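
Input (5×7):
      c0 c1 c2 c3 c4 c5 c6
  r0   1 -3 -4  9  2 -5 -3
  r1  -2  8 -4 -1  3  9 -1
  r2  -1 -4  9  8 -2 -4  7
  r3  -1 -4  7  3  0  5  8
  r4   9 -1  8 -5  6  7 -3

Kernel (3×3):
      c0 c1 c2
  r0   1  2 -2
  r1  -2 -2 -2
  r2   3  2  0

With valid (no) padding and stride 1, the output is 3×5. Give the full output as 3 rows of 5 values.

-12 -29 57 21 -38
3 -22 -15 -8 31
-6 -1 23 -7 -18

Output[0,0]: The receptive field on the input at this output position is [1 -3 -4 / -2 8 -4 / -1 -4 9]. Elementwise product with the kernel and sum: 1·1 + -3·2 + -4·-2 + -2·-2 + 8·-2 + -4·-2 + -1·3 + -4·2.
Output[0,1]: The receptive field on the input at this output position is [-3 -4 9 / 8 -4 -1 / -4 9 8]. Elementwise product with the kernel and sum: -3·1 + -4·2 + 9·-2 + 8·-2 + -4·-2 + -1·-2 + -4·3 + 9·2.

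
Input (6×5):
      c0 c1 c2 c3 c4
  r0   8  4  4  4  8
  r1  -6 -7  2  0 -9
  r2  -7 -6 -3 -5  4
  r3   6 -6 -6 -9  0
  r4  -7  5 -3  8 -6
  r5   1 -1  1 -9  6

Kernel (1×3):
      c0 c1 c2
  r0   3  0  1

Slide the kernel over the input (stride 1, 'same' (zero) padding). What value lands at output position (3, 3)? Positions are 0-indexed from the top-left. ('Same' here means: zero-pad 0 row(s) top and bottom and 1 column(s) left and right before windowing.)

-18

The receptive field on the zero-padded input at this output position is [-6 -9 0]. Elementwise product with the kernel and sum: -6·3 + 0·1.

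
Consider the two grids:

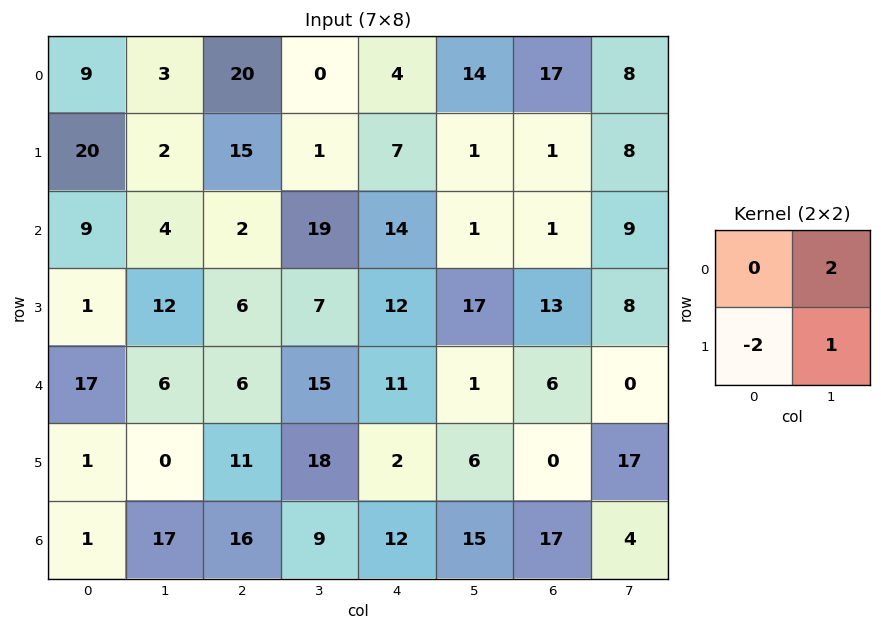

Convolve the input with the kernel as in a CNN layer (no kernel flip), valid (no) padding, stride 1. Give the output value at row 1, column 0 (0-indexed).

The receptive field on the input at this output position is [20 2 / 9 4]. Elementwise product with the kernel and sum: 2·2 + 9·-2 + 4·1.

-10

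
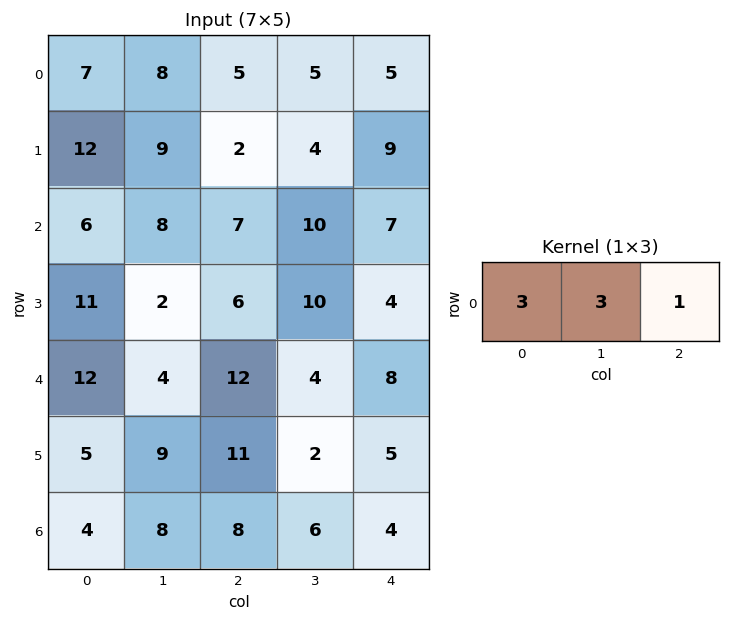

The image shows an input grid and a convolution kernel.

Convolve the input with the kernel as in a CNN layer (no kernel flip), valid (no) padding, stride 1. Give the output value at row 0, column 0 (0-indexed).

The receptive field on the input at this output position is [7 8 5]. Elementwise product with the kernel and sum: 7·3 + 8·3 + 5·1.

50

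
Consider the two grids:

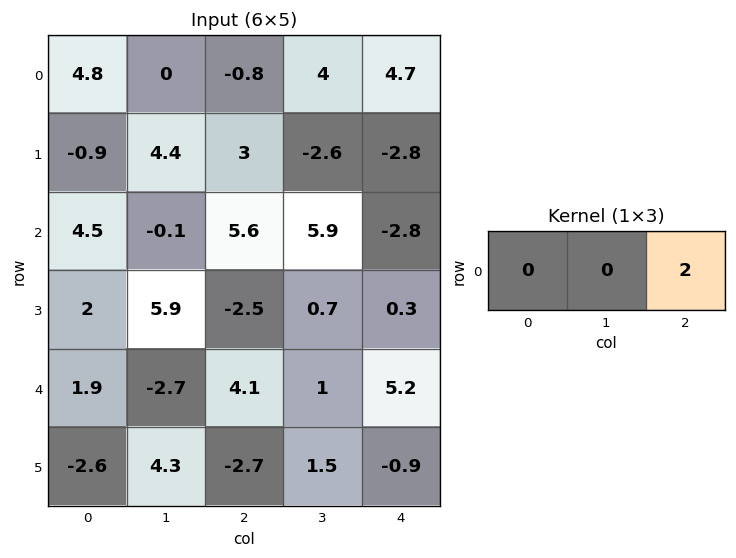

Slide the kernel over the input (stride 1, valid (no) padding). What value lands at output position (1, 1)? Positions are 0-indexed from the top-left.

-5.2

The receptive field on the input at this output position is [4.4 3 -2.6]. Elementwise product with the kernel and sum: -2.6·2.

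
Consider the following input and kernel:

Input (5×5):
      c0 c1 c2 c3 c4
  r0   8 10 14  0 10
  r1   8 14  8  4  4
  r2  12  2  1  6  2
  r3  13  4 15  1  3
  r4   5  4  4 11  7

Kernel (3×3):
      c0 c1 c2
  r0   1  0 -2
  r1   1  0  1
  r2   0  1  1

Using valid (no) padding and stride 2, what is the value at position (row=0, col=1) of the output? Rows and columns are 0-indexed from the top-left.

14

The receptive field on the input at this output position is [14 0 10 / 8 4 4 / 1 6 2]. Elementwise product with the kernel and sum: 14·1 + 10·-2 + 8·1 + 4·1 + 6·1 + 2·1.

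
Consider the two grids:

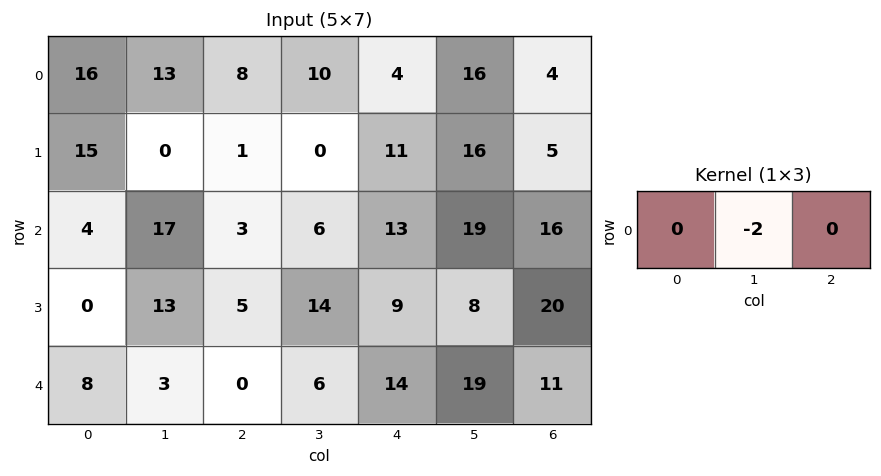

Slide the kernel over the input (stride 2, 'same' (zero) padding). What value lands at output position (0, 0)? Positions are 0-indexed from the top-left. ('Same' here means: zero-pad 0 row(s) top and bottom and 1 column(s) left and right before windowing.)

The receptive field on the zero-padded input at this output position is [0 16 13]. Elementwise product with the kernel and sum: 16·-2.

-32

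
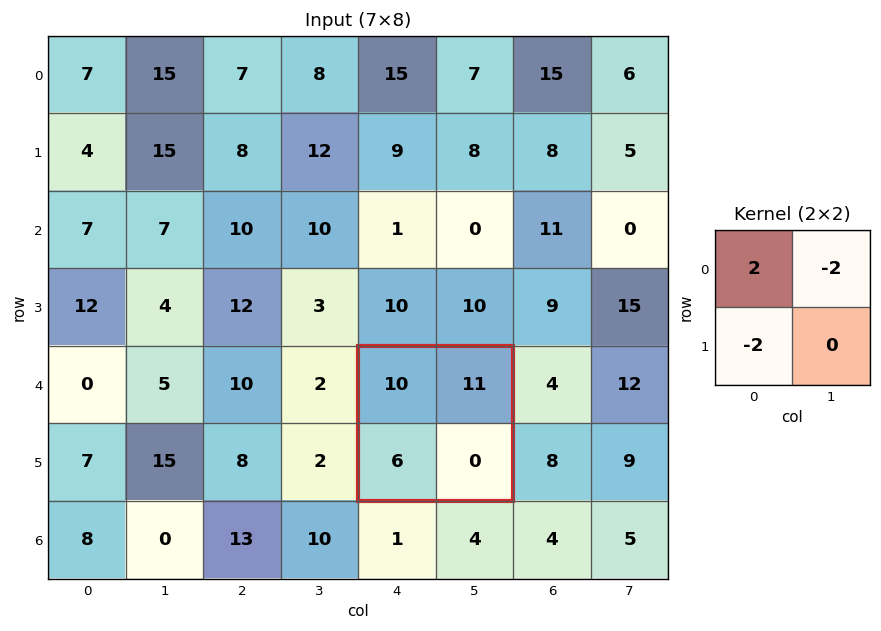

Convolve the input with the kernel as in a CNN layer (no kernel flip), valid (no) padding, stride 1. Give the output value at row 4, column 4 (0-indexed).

The receptive field on the input at this output position is [10 11 / 6 0]. Elementwise product with the kernel and sum: 10·2 + 11·-2 + 6·-2.

-14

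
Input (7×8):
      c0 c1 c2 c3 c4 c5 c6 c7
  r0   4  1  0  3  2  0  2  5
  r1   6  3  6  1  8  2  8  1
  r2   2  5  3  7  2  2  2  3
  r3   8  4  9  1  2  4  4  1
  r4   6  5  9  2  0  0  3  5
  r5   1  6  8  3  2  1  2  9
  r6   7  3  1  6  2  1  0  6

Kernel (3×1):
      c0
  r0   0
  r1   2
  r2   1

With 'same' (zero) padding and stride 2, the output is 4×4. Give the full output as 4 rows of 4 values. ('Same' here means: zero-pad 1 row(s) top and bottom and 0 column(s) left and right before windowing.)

Output[0,0]: The receptive field on the zero-padded input at this output position is [0 / 4 / 6]. Elementwise product with the kernel and sum: 4·2 + 6·1.

14 6 12 12
12 15 6 8
13 26 2 8
14 2 4 0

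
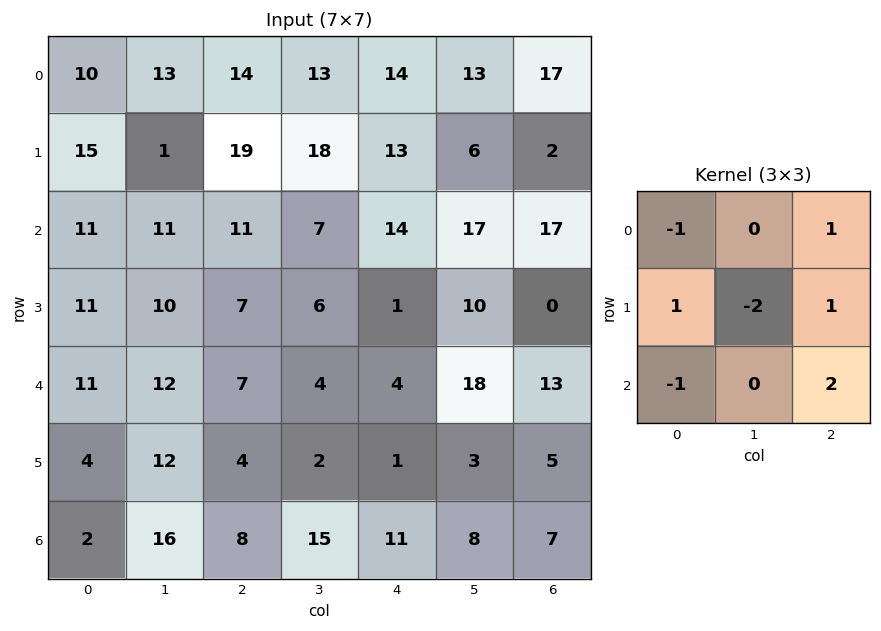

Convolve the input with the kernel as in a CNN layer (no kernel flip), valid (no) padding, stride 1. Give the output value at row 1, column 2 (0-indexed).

0

The receptive field on the input at this output position is [19 18 13 / 11 7 14 / 7 6 1]. Elementwise product with the kernel and sum: 19·-1 + 13·1 + 11·1 + 7·-2 + 14·1 + 7·-1 + 1·2.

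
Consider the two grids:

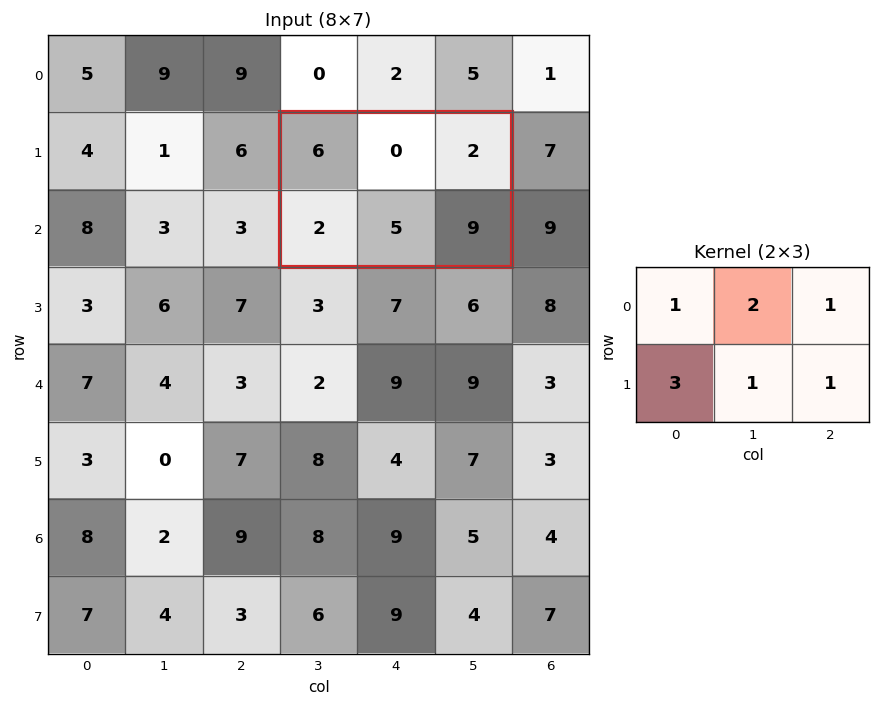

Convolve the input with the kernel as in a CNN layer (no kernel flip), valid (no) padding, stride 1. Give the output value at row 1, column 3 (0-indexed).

The receptive field on the input at this output position is [6 0 2 / 2 5 9]. Elementwise product with the kernel and sum: 6·1 + 0·2 + 2·1 + 2·3 + 5·1 + 9·1.

28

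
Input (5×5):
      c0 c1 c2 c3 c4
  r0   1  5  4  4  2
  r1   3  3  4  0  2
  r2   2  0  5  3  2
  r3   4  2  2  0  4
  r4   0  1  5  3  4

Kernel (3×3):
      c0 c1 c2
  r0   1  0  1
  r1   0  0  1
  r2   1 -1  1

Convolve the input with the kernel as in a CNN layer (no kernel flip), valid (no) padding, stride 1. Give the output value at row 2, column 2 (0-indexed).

17

The receptive field on the input at this output position is [5 3 2 / 2 0 4 / 5 3 4]. Elementwise product with the kernel and sum: 5·1 + 2·1 + 4·1 + 5·1 + 3·-1 + 4·1.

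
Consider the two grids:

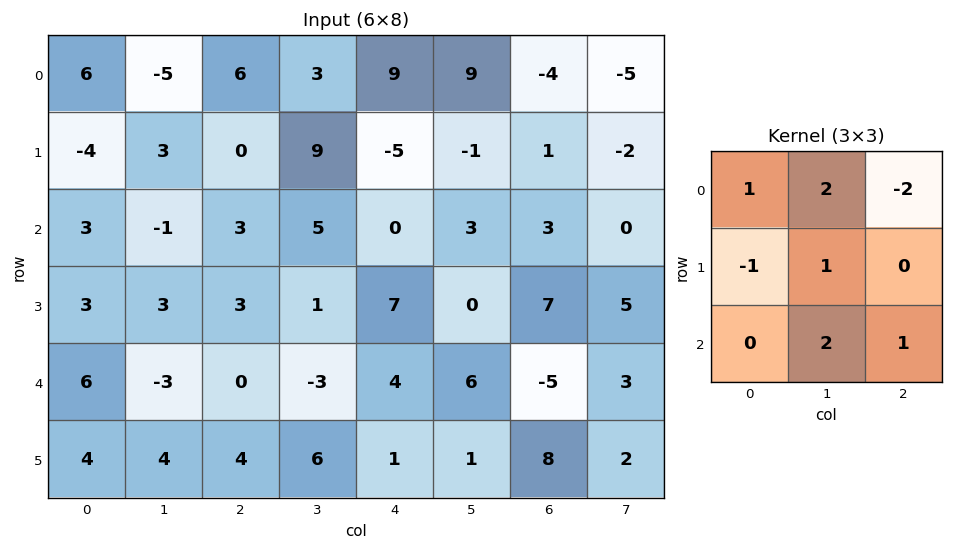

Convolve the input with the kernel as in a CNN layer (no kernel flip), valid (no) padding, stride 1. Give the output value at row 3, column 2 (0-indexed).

1

The receptive field on the input at this output position is [3 1 7 / 0 -3 4 / 4 6 1]. Elementwise product with the kernel and sum: 3·1 + 1·2 + 7·-2 + 0·-1 + -3·1 + 6·2 + 1·1.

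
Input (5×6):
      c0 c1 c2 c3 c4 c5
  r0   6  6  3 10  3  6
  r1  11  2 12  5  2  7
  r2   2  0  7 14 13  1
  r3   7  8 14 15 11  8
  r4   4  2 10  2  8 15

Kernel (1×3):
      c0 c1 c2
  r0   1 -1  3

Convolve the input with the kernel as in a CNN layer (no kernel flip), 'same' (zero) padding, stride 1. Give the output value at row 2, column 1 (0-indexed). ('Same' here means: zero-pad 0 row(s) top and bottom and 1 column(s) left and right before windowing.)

The receptive field on the zero-padded input at this output position is [2 0 7]. Elementwise product with the kernel and sum: 2·1 + 0·-1 + 7·3.

23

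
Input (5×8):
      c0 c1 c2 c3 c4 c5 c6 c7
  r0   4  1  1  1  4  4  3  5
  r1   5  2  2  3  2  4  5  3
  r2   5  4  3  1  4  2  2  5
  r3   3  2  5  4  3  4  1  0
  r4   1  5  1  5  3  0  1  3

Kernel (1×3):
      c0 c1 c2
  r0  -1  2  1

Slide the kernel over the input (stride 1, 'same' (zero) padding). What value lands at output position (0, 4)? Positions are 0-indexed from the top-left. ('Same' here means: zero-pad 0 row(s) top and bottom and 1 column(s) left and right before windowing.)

The receptive field on the zero-padded input at this output position is [1 4 4]. Elementwise product with the kernel and sum: 1·-1 + 4·2 + 4·1.

11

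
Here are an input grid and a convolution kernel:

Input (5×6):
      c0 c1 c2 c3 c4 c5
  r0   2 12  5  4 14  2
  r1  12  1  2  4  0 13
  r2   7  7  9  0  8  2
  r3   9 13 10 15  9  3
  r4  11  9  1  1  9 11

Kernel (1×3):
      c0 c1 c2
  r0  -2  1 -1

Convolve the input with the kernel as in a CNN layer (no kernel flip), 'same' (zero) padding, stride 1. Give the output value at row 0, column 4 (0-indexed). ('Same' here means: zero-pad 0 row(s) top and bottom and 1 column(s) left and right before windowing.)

The receptive field on the zero-padded input at this output position is [4 14 2]. Elementwise product with the kernel and sum: 4·-2 + 14·1 + 2·-1.

4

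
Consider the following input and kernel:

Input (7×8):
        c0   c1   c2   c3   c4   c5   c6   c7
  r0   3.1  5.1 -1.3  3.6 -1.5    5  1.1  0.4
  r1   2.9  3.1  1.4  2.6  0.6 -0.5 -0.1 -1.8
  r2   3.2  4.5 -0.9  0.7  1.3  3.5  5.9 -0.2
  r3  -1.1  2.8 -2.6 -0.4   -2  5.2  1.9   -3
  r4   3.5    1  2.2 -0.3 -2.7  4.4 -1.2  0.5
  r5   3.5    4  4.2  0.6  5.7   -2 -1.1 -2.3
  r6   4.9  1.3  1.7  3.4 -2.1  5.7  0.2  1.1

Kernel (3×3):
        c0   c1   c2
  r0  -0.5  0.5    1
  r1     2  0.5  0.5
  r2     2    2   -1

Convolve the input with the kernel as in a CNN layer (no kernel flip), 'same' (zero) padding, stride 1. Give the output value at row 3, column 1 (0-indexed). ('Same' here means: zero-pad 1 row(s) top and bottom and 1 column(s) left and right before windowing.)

The receptive field on the zero-padded input at this output position is [3.2 4.5 -0.9 / -1.1 2.8 -2.6 / 3.5 1 2.2]. Elementwise product with the kernel and sum: 3.2·-0.5 + 4.5·0.5 + -0.9·1 + -1.1·2 + 2.8·0.5 + -2.6·0.5 + 3.5·2 + 1·2 + 2.2·-1.

4.45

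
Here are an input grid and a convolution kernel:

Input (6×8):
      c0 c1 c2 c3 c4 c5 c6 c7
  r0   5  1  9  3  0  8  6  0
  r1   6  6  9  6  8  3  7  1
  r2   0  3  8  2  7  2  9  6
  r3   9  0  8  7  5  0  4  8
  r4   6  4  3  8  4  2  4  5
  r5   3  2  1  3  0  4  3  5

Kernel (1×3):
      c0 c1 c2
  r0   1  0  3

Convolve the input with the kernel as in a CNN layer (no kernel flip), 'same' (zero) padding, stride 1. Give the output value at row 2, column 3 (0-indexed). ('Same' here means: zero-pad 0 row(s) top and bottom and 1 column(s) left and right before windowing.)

29

The receptive field on the zero-padded input at this output position is [8 2 7]. Elementwise product with the kernel and sum: 8·1 + 7·3.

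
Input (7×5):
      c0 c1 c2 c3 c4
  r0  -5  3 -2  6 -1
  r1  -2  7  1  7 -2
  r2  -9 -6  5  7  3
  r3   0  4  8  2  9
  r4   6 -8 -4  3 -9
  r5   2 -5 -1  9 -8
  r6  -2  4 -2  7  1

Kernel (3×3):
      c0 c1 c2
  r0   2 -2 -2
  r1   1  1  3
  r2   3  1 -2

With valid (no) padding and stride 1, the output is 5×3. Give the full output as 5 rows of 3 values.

Output[0,0]: The receptive field on the input at this output position is [-5 3 -2 / -2 7 1 / -9 -6 5]. Elementwise product with the kernel and sum: -5·2 + 3·-2 + -2·-2 + -2·1 + 7·1 + 1·3 + -9·3 + -6·1 + 5·-2.

-47 0 4
-32 34 21
30 -52 36
-35 -49 -12
32 3 -13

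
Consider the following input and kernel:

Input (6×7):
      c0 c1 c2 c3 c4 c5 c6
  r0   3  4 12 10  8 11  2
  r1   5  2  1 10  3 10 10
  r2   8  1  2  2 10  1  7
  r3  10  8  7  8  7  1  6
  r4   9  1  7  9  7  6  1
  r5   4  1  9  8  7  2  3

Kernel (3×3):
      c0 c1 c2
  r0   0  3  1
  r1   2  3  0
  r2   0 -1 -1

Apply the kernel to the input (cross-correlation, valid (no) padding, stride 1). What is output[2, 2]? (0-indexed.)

The receptive field on the input at this output position is [2 2 10 / 7 8 7 / 7 9 7]. Elementwise product with the kernel and sum: 2·3 + 10·1 + 7·2 + 8·3 + 9·-1 + 7·-1.

38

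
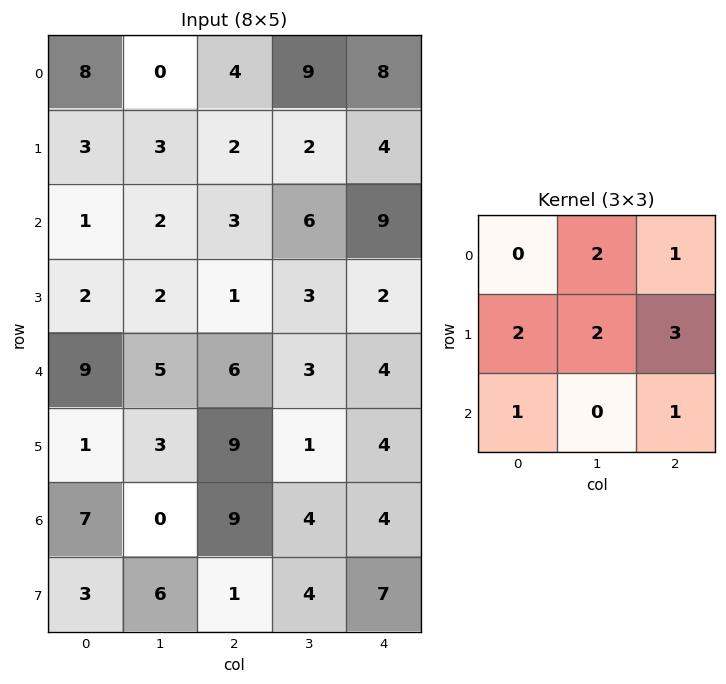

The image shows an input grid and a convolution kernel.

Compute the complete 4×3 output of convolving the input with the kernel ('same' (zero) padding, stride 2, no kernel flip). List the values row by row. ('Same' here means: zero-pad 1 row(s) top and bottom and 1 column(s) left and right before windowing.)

Output[0,0]: The receptive field on the zero-padded input at this output position is [0 0 0 / 0 8 0 / 0 3 3]. Elementwise product with the kernel and sum: 0·2 + 0·1 + 0·2 + 8·2 + 0·3 + 0·1 + 3·1.

19 40 36
19 39 41
42 40 19
25 59 28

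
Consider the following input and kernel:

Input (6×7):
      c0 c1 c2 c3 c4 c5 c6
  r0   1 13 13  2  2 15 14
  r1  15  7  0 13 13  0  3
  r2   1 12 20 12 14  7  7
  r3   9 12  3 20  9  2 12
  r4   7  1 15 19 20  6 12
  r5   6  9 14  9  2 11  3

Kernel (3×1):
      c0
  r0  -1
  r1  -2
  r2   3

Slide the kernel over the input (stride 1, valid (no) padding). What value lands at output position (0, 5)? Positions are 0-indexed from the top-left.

The receptive field on the input at this output position is [15 / 0 / 7]. Elementwise product with the kernel and sum: 15·-1 + 0·-2 + 7·3.

6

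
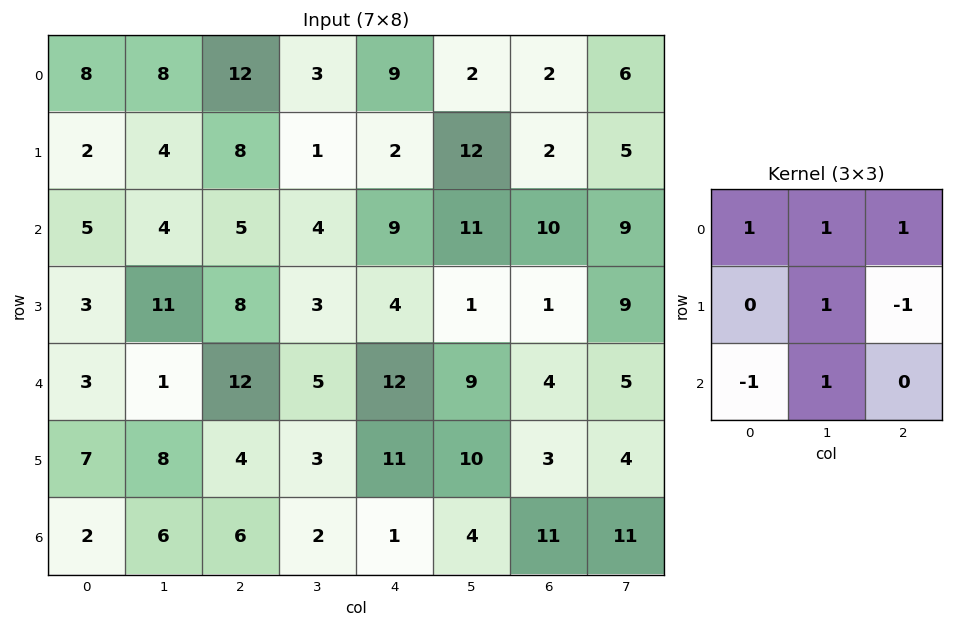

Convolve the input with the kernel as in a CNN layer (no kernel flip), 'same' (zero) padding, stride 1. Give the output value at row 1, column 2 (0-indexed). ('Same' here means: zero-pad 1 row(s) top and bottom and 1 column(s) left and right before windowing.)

The receptive field on the zero-padded input at this output position is [8 12 3 / 4 8 1 / 4 5 4]. Elementwise product with the kernel and sum: 8·1 + 12·1 + 3·1 + 8·1 + 1·-1 + 4·-1 + 5·1.

31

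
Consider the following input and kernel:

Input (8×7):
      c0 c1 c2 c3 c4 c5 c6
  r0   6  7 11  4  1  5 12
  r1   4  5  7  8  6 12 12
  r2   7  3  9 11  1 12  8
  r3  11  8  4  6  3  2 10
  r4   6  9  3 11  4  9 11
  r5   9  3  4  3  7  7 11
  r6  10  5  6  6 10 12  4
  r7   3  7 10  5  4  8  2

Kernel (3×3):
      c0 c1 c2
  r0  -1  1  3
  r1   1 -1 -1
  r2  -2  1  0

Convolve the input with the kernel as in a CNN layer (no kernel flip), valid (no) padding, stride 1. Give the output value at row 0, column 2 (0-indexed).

The receptive field on the input at this output position is [11 4 1 / 7 8 6 / 9 11 1]. Elementwise product with the kernel and sum: 11·-1 + 4·1 + 1·3 + 7·1 + 8·-1 + 6·-1 + 9·-2 + 11·1.

-18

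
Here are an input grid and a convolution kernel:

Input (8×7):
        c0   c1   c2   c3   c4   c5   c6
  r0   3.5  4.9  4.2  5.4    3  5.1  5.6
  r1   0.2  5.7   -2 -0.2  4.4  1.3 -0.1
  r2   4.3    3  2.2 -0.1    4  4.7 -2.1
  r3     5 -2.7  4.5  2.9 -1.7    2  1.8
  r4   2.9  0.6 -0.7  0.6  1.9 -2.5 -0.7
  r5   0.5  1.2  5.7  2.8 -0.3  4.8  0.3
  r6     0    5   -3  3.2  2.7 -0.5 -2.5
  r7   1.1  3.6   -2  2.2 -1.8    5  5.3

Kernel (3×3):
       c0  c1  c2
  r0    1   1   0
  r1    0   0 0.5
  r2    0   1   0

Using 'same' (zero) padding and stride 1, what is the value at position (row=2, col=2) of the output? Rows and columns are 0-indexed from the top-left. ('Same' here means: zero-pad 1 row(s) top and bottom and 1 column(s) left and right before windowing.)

8.15

The receptive field on the zero-padded input at this output position is [5.7 -2 -0.2 / 3 2.2 -0.1 / -2.7 4.5 2.9]. Elementwise product with the kernel and sum: 5.7·1 + -2·1 + -0.1·0.5 + 4.5·1.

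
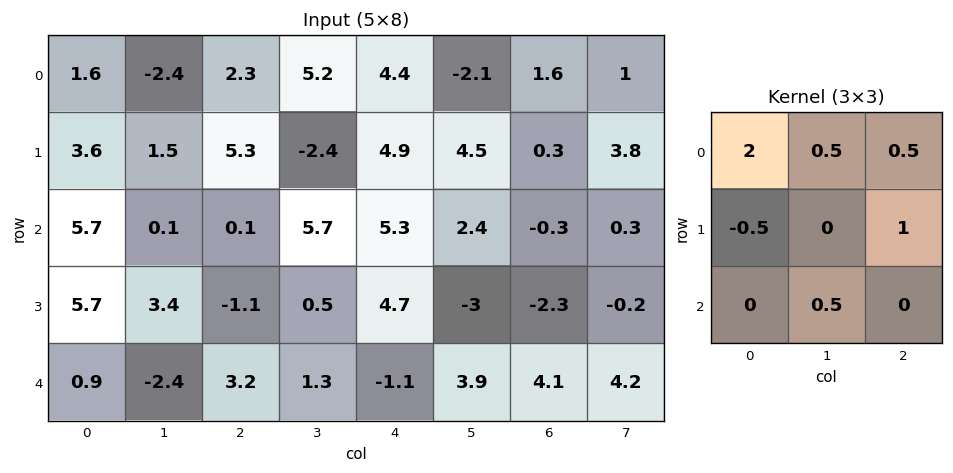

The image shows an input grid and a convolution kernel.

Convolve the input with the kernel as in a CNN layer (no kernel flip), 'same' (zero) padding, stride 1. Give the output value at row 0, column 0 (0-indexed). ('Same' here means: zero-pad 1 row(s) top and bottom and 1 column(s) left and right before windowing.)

The receptive field on the zero-padded input at this output position is [0 0 0 / 0 1.6 -2.4 / 0 3.6 1.5]. Elementwise product with the kernel and sum: 0·2 + 0·0.5 + 0·0.5 + 0·-0.5 + -2.4·1 + 3.6·0.5.

-0.6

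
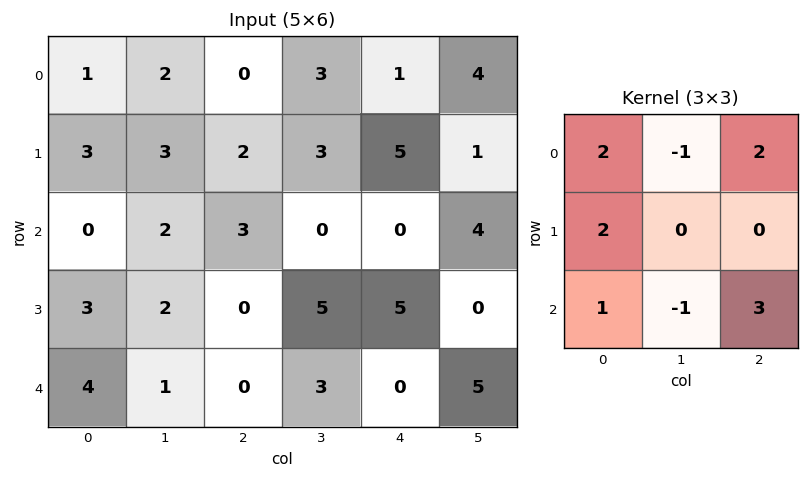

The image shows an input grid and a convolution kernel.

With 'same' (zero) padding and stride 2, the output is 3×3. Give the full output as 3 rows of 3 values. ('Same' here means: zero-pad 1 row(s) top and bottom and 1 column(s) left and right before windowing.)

6 14 7
6 31 3
1 16 11

Output[0,0]: The receptive field on the zero-padded input at this output position is [0 0 0 / 0 1 2 / 0 3 3]. Elementwise product with the kernel and sum: 0·2 + 0·-1 + 0·2 + 0·2 + 0·1 + 3·-1 + 3·3.
Output[0,1]: The receptive field on the zero-padded input at this output position is [0 0 0 / 2 0 3 / 3 2 3]. Elementwise product with the kernel and sum: 0·2 + 0·-1 + 0·2 + 2·2 + 3·1 + 2·-1 + 3·3.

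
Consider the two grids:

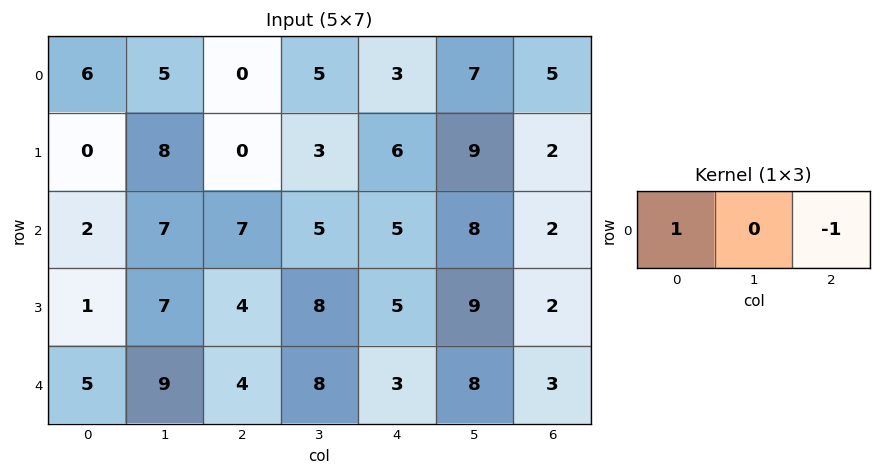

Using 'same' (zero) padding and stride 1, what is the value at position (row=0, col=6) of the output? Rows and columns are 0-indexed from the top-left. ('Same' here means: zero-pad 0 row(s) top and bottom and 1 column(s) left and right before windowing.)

7

The receptive field on the zero-padded input at this output position is [7 5 0]. Elementwise product with the kernel and sum: 7·1 + 0·-1.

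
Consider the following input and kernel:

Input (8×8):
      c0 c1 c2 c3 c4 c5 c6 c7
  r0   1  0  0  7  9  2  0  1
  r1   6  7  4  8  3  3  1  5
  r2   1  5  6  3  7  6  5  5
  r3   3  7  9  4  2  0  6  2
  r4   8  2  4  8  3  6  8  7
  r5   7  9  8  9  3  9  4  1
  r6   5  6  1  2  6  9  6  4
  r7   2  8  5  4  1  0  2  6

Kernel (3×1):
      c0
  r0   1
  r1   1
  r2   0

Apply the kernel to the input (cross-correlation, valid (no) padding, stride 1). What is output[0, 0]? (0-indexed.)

7

The receptive field on the input at this output position is [1 / 6 / 1]. Elementwise product with the kernel and sum: 1·1 + 6·1.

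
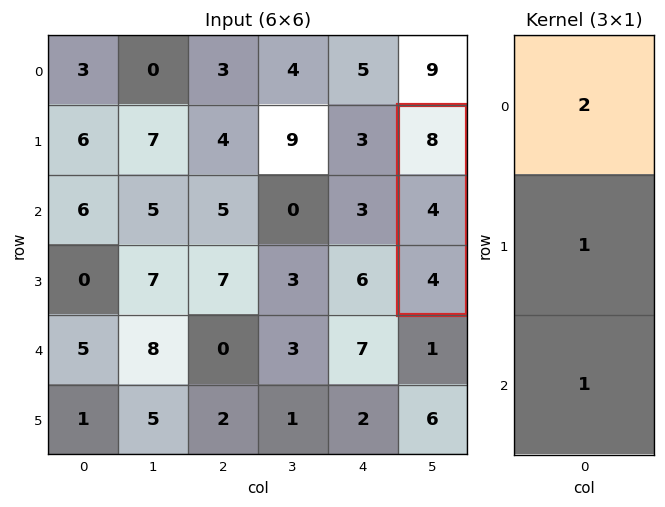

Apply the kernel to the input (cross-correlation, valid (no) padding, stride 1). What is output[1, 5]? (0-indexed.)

The receptive field on the input at this output position is [8 / 4 / 4]. Elementwise product with the kernel and sum: 8·2 + 4·1 + 4·1.

24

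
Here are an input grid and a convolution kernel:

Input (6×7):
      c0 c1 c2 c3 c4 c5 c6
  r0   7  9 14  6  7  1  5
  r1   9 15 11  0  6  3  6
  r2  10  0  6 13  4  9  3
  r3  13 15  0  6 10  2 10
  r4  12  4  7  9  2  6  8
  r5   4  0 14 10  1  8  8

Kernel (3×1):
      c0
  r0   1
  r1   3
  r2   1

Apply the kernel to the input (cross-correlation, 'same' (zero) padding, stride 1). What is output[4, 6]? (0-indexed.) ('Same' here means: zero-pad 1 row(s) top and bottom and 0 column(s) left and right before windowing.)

The receptive field on the zero-padded input at this output position is [10 / 8 / 8]. Elementwise product with the kernel and sum: 10·1 + 8·3 + 8·1.

42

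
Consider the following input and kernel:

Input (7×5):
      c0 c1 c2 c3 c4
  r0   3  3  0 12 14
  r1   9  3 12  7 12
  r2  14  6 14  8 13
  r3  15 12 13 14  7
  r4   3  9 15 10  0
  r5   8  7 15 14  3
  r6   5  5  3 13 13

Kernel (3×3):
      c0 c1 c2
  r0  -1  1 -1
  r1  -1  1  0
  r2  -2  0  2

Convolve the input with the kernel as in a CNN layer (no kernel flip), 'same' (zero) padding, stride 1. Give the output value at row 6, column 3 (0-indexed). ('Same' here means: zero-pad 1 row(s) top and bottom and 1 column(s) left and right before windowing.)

6

The receptive field on the zero-padded input at this output position is [15 14 3 / 3 13 13 / 0 0 0]. Elementwise product with the kernel and sum: 15·-1 + 14·1 + 3·-1 + 3·-1 + 13·1 + 0·-2 + 0·2.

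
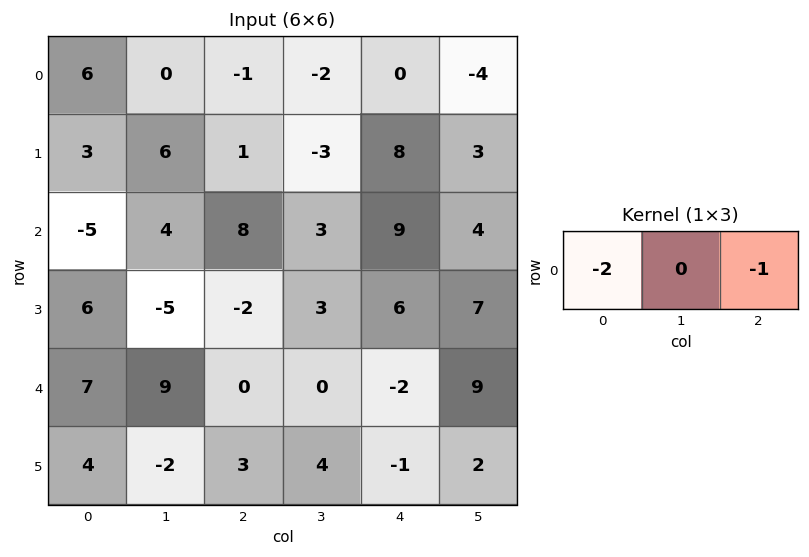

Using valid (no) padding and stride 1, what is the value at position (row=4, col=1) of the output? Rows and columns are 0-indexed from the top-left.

-18

The receptive field on the input at this output position is [9 0 0]. Elementwise product with the kernel and sum: 9·-2 + 0·-1.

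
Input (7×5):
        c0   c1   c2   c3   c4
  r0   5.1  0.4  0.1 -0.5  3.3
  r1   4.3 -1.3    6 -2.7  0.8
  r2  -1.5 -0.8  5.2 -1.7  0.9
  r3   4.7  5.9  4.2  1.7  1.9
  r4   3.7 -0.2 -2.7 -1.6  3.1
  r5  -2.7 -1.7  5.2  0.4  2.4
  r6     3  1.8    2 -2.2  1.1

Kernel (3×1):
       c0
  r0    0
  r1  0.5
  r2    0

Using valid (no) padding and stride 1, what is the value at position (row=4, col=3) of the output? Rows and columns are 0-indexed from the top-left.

The receptive field on the input at this output position is [-1.6 / 0.4 / -2.2]. Elementwise product with the kernel and sum: 0.4·0.5.

0.2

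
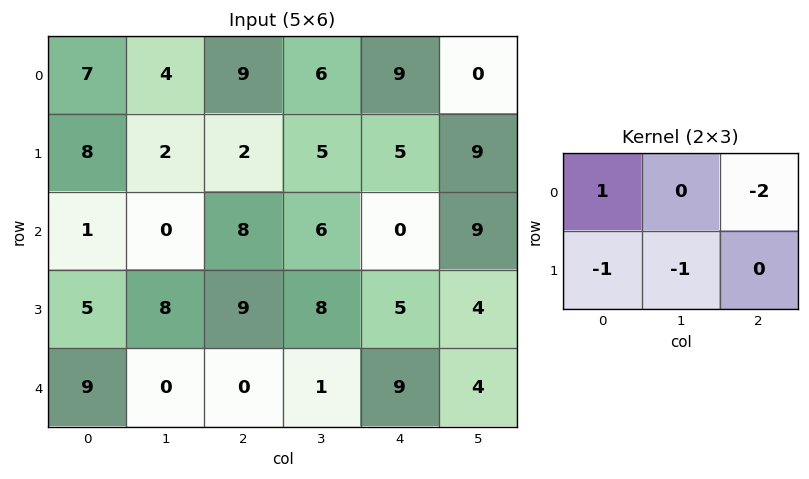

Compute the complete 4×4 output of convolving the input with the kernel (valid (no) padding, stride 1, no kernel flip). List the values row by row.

Output[0,0]: The receptive field on the input at this output position is [7 4 9 / 8 2 2]. Elementwise product with the kernel and sum: 7·1 + 9·-2 + 8·-1 + 2·-1.
Output[0,1]: The receptive field on the input at this output position is [4 9 6 / 2 2 5]. Elementwise product with the kernel and sum: 4·1 + 6·-2 + 2·-1 + 2·-1.

-21 -12 -16 -4
3 -16 -22 -19
-28 -29 -9 -25
-22 -8 -2 -10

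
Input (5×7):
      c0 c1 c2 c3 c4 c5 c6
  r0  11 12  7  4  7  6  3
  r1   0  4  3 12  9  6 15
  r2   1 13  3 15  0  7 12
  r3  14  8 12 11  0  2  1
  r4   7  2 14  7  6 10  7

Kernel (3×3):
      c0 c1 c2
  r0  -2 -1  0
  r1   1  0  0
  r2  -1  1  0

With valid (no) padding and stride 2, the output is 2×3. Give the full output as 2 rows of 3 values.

Output[0,0]: The receptive field on the input at this output position is [11 12 7 / 0 4 3 / 1 13 3]. Elementwise product with the kernel and sum: 11·-2 + 12·-1 + 0·1 + 1·-1 + 13·1.

-22 -3 -4
-6 -16 -3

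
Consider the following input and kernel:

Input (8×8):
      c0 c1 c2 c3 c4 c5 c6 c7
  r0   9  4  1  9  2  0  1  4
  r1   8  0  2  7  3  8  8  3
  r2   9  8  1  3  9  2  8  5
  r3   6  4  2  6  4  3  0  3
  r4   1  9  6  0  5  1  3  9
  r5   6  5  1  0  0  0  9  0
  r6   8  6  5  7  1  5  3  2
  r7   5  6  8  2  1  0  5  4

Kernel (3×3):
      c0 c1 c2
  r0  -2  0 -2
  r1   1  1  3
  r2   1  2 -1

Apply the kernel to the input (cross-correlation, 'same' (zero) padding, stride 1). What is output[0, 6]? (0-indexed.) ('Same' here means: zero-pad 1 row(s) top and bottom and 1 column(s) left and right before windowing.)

34

The receptive field on the zero-padded input at this output position is [0 0 0 / 0 1 4 / 8 8 3]. Elementwise product with the kernel and sum: 0·-2 + 0·-2 + 0·1 + 1·1 + 4·3 + 8·1 + 8·2 + 3·-1.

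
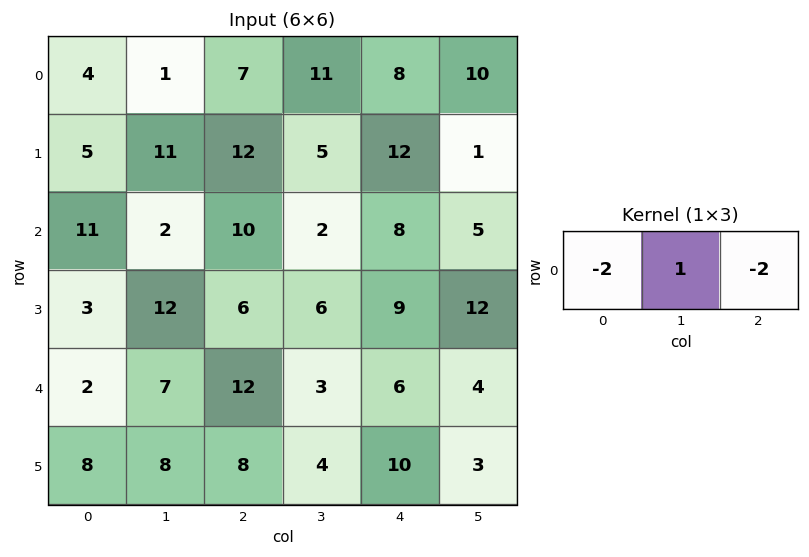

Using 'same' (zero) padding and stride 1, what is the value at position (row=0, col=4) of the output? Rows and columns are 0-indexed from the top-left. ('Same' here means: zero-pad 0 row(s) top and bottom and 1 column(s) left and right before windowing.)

The receptive field on the zero-padded input at this output position is [11 8 10]. Elementwise product with the kernel and sum: 11·-2 + 8·1 + 10·-2.

-34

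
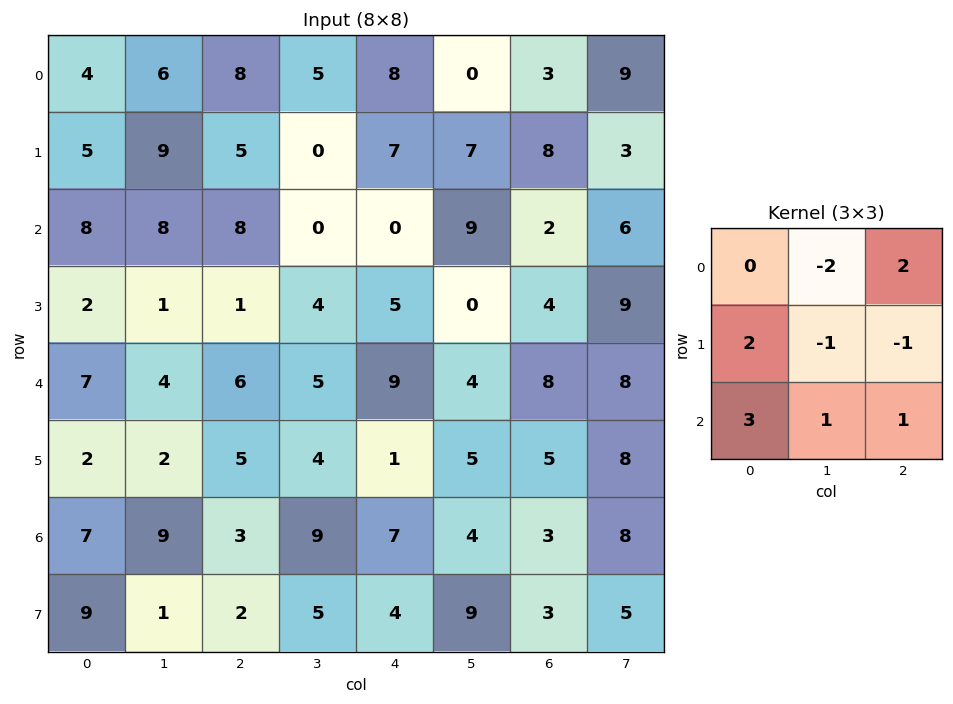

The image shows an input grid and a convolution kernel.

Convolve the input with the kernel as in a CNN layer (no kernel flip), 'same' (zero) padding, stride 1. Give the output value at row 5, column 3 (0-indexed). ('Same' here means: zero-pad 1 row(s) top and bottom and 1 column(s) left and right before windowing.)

38

The receptive field on the zero-padded input at this output position is [6 5 9 / 5 4 1 / 3 9 7]. Elementwise product with the kernel and sum: 5·-2 + 9·2 + 5·2 + 4·-1 + 1·-1 + 3·3 + 9·1 + 7·1.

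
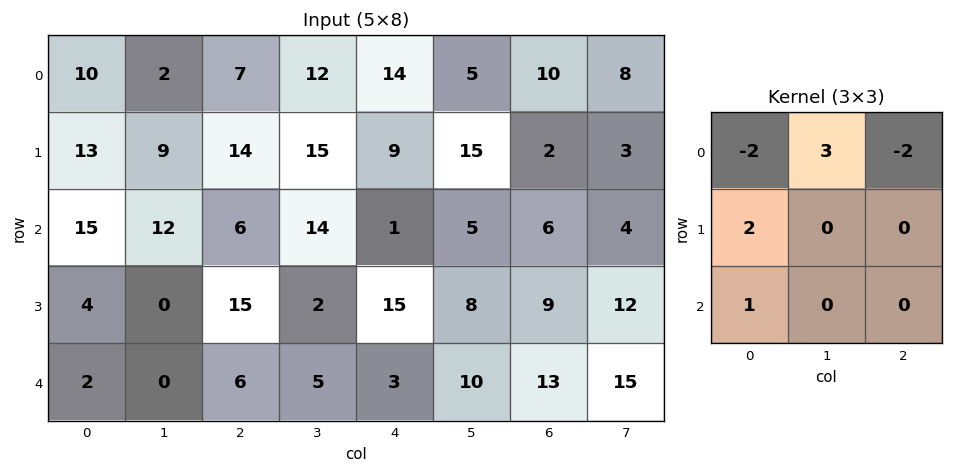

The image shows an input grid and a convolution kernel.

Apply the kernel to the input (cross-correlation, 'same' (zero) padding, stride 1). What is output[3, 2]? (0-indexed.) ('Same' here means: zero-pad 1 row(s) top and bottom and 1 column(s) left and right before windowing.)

-34

The receptive field on the zero-padded input at this output position is [12 6 14 / 0 15 2 / 0 6 5]. Elementwise product with the kernel and sum: 12·-2 + 6·3 + 14·-2 + 0·2 + 0·1.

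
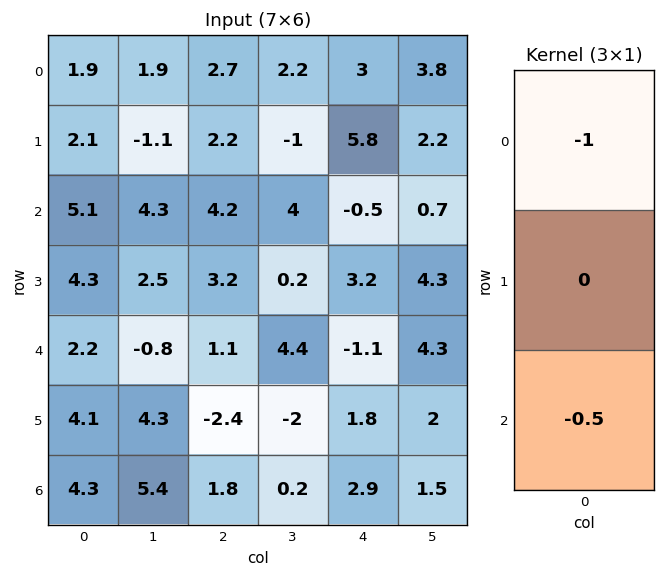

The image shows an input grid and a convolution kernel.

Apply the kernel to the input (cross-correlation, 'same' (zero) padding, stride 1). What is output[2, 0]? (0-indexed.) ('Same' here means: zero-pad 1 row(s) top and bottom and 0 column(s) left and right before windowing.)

The receptive field on the zero-padded input at this output position is [2.1 / 5.1 / 4.3]. Elementwise product with the kernel and sum: 2.1·-1 + 4.3·-0.5.

-4.25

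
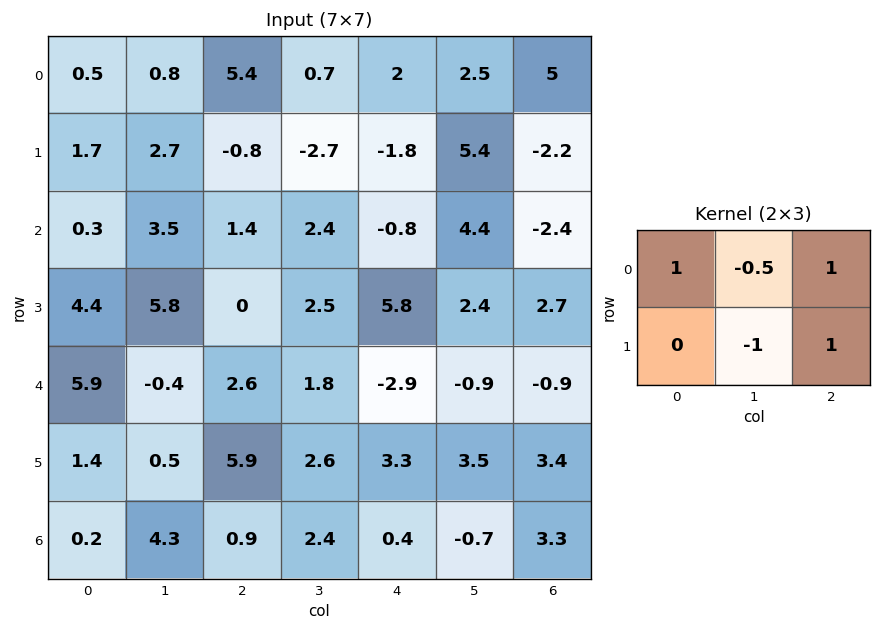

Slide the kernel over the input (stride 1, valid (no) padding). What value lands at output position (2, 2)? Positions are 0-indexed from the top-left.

2.7

The receptive field on the input at this output position is [1.4 2.4 -0.8 / 0 2.5 5.8]. Elementwise product with the kernel and sum: 1.4·1 + 2.4·-0.5 + -0.8·1 + 2.5·-1 + 5.8·1.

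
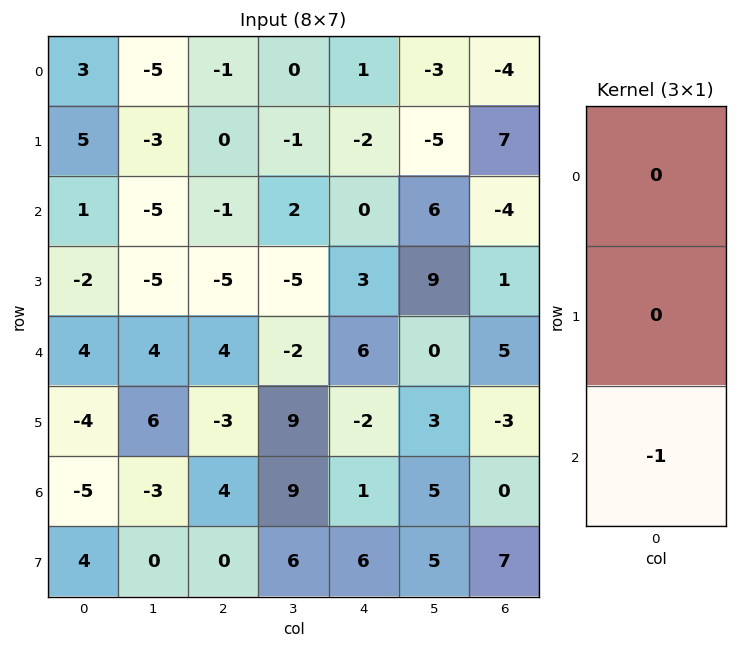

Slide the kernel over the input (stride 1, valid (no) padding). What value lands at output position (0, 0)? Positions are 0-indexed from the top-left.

The receptive field on the input at this output position is [3 / 5 / 1]. Elementwise product with the kernel and sum: 1·-1.

-1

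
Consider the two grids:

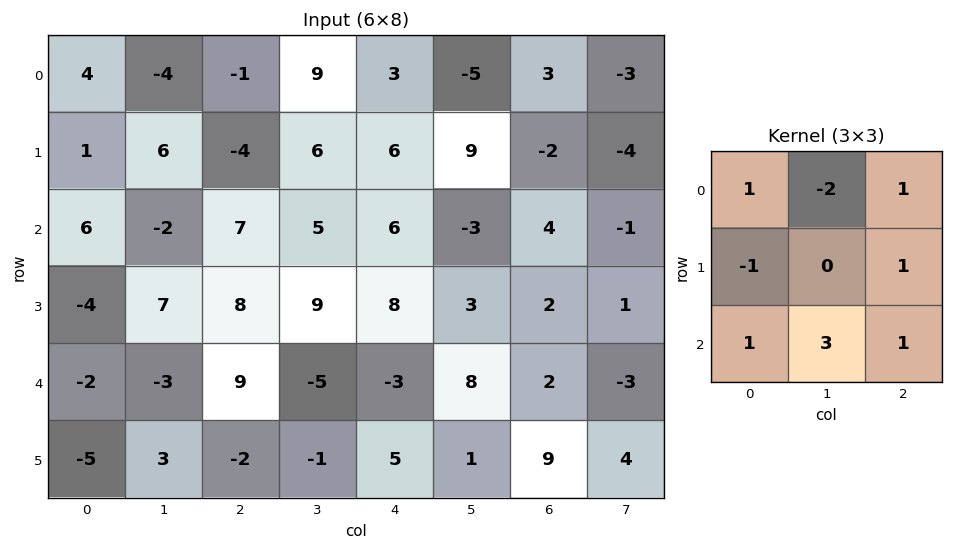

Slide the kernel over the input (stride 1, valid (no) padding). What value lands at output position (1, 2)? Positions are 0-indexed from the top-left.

32

The receptive field on the input at this output position is [-4 6 6 / 7 5 6 / 8 9 8]. Elementwise product with the kernel and sum: -4·1 + 6·-2 + 6·1 + 7·-1 + 6·1 + 8·1 + 9·3 + 8·1.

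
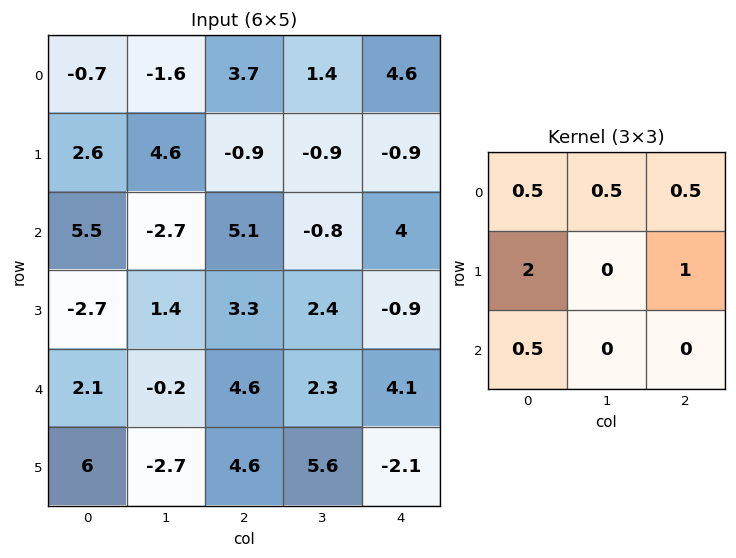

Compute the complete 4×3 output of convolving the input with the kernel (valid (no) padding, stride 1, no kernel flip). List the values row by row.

7.75 8.7 4.7
17.9 -4.1 14.5
2.9 5.9 12.15
12.8 4.1 18

Output[0,0]: The receptive field on the input at this output position is [-0.7 -1.6 3.7 / 2.6 4.6 -0.9 / 5.5 -2.7 5.1]. Elementwise product with the kernel and sum: -0.7·0.5 + -1.6·0.5 + 3.7·0.5 + 2.6·2 + -0.9·1 + 5.5·0.5.
Output[0,1]: The receptive field on the input at this output position is [-1.6 3.7 1.4 / 4.6 -0.9 -0.9 / -2.7 5.1 -0.8]. Elementwise product with the kernel and sum: -1.6·0.5 + 3.7·0.5 + 1.4·0.5 + 4.6·2 + -0.9·1 + -2.7·0.5.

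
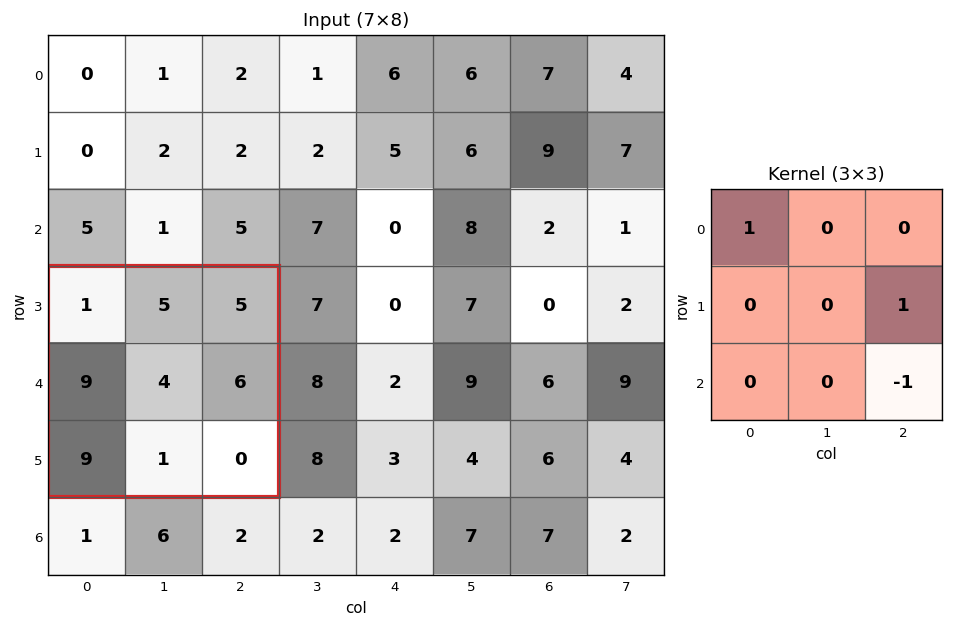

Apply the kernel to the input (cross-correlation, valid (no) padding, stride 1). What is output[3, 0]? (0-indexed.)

The receptive field on the input at this output position is [1 5 5 / 9 4 6 / 9 1 0]. Elementwise product with the kernel and sum: 1·1 + 6·1 + 0·-1.

7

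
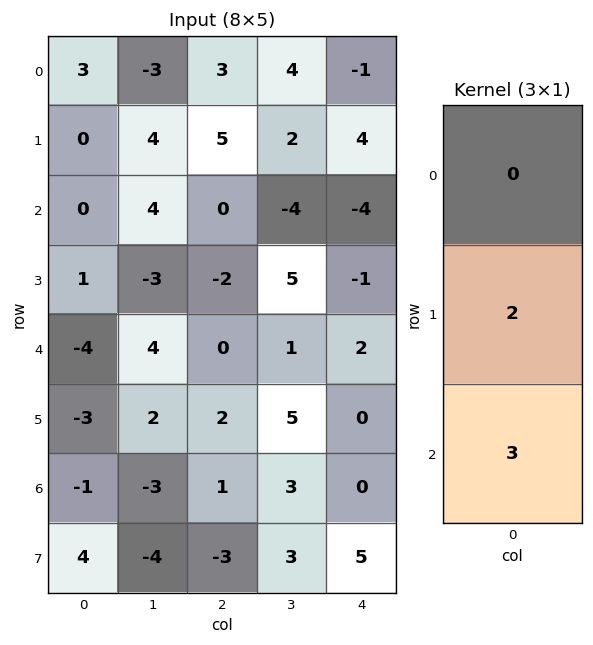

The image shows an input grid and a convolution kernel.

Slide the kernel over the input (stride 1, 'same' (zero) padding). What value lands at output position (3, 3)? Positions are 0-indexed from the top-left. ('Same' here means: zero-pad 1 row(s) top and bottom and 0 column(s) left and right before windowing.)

13

The receptive field on the zero-padded input at this output position is [-4 / 5 / 1]. Elementwise product with the kernel and sum: 5·2 + 1·3.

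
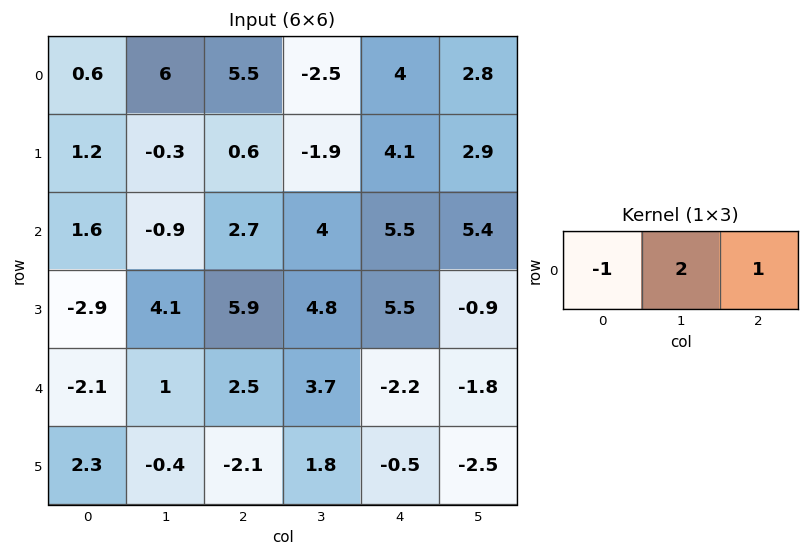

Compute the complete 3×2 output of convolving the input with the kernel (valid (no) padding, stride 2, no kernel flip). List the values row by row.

Output[0,0]: The receptive field on the input at this output position is [0.6 6 5.5]. Elementwise product with the kernel and sum: 0.6·-1 + 6·2 + 5.5·1.

16.9 -6.5
-0.7 10.8
6.6 2.7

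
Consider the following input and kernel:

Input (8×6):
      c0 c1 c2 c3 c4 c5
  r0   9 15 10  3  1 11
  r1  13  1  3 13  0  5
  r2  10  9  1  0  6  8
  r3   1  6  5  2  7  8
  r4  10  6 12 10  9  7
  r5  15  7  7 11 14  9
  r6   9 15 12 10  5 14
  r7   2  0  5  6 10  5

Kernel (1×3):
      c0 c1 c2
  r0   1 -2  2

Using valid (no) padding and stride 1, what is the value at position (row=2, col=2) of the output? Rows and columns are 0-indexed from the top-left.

13

The receptive field on the input at this output position is [1 0 6]. Elementwise product with the kernel and sum: 1·1 + 0·-2 + 6·2.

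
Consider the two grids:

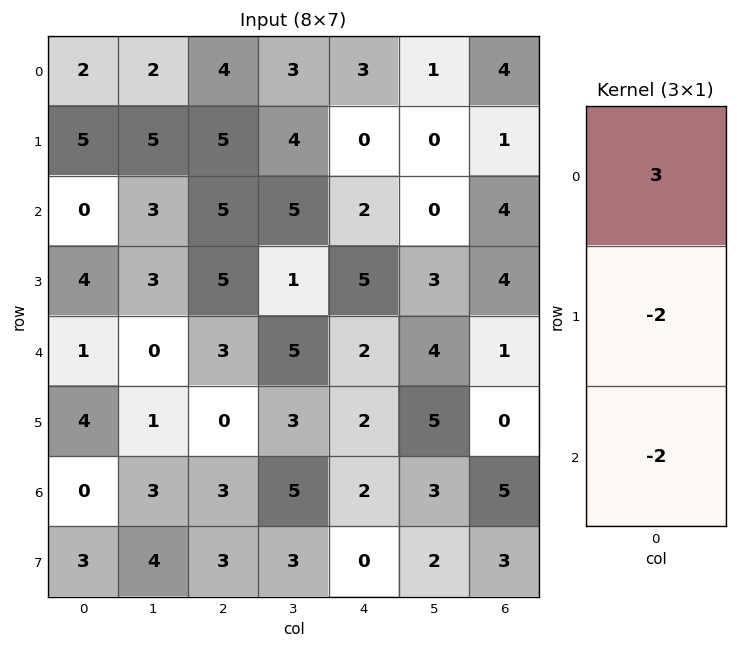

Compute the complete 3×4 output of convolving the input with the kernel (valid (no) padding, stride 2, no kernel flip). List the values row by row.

Output[0,0]: The receptive field on the input at this output position is [2 / 5 / 0]. Elementwise product with the kernel and sum: 2·3 + 5·-2 + 0·-2.
Output[0,1]: The receptive field on the input at this output position is [4 / 5 / 5]. Elementwise product with the kernel and sum: 4·3 + 5·-2 + 5·-2.

-4 -8 5 2
-10 -1 -8 2
-5 3 -2 -7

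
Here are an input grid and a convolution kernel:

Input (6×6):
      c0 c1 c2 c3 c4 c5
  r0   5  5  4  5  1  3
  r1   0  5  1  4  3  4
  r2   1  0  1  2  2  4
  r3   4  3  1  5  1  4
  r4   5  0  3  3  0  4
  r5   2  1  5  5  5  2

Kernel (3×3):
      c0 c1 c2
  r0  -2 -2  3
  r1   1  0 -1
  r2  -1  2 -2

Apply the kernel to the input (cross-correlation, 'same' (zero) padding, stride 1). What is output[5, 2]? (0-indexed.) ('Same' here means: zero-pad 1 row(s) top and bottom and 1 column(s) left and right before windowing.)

The receptive field on the zero-padded input at this output position is [0 3 3 / 1 5 5 / 0 0 0]. Elementwise product with the kernel and sum: 0·-2 + 3·-2 + 3·3 + 1·1 + 5·-1 + 0·-1 + 0·2 + 0·-2.

-1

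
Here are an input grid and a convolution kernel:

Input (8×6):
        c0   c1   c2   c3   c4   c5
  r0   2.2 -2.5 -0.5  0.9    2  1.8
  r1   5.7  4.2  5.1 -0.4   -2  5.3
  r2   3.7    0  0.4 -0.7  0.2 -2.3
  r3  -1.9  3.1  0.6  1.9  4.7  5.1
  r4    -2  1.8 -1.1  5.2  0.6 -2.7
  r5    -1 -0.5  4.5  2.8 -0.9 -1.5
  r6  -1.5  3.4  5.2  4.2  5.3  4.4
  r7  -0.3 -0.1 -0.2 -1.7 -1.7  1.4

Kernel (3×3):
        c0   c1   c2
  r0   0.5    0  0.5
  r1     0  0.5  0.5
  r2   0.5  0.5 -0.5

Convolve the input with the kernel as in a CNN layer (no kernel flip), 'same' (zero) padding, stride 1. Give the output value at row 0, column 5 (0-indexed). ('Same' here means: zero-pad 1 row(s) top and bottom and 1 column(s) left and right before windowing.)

2.55

The receptive field on the zero-padded input at this output position is [0 0 0 / 2 1.8 0 / -2 5.3 0]. Elementwise product with the kernel and sum: 0·0.5 + 0·0.5 + 1.8·0.5 + 0·0.5 + -2·0.5 + 5.3·0.5 + 0·-0.5.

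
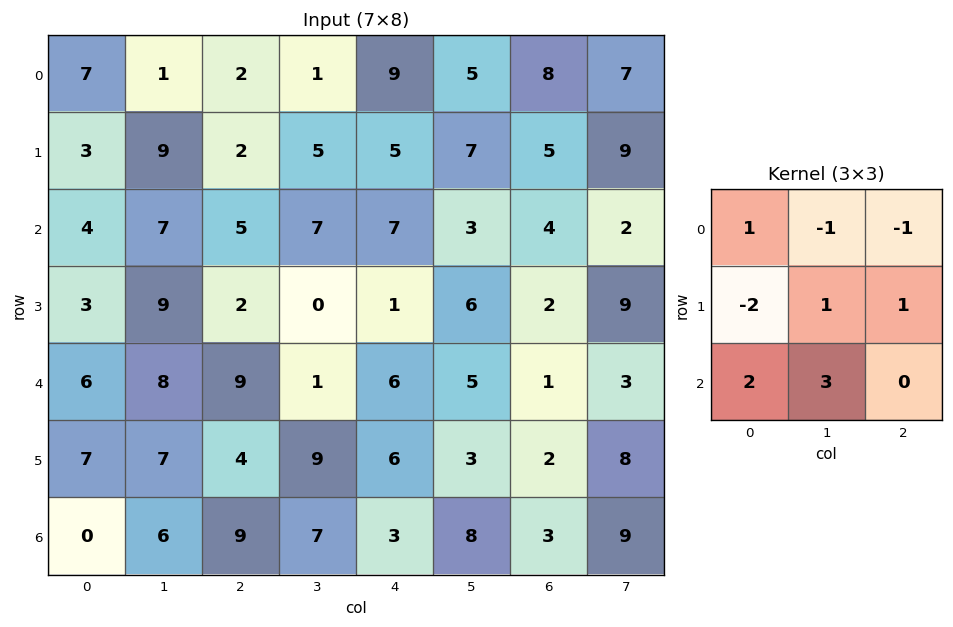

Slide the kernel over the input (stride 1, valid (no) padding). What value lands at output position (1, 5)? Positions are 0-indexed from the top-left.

11

The receptive field on the input at this output position is [7 5 9 / 3 4 2 / 6 2 9]. Elementwise product with the kernel and sum: 7·1 + 5·-1 + 9·-1 + 3·-2 + 4·1 + 2·1 + 6·2 + 2·3.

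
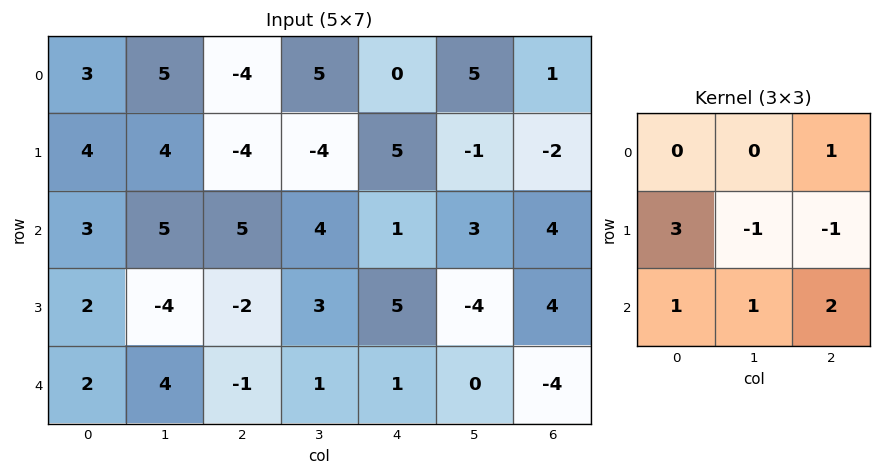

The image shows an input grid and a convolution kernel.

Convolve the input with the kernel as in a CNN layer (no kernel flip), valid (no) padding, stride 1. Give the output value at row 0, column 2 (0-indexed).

-2

The receptive field on the input at this output position is [-4 5 0 / -4 -4 5 / 5 4 1]. Elementwise product with the kernel and sum: 0·1 + -4·3 + -4·-1 + 5·-1 + 5·1 + 4·1 + 1·2.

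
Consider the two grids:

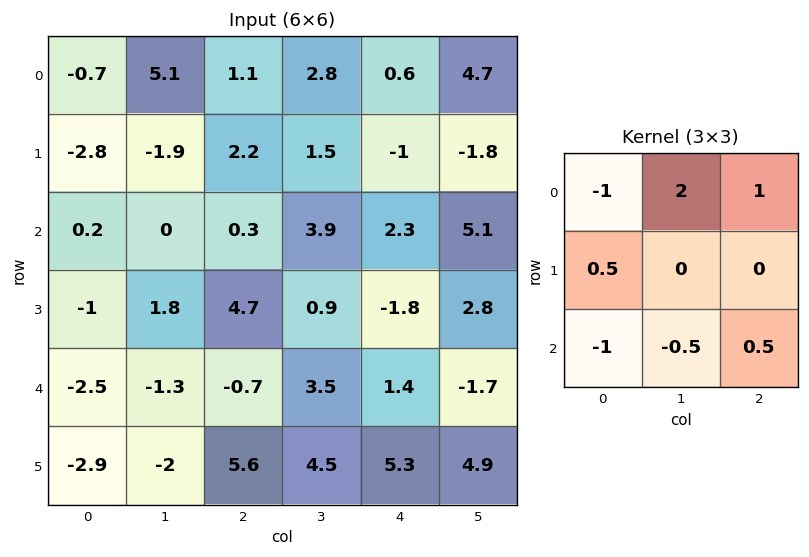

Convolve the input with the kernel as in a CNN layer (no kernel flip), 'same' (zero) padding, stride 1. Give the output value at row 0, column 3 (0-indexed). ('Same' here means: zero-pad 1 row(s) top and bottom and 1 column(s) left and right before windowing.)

The receptive field on the zero-padded input at this output position is [0 0 0 / 1.1 2.8 0.6 / 2.2 1.5 -1]. Elementwise product with the kernel and sum: 0·-1 + 0·2 + 0·1 + 1.1·0.5 + 2.2·-1 + 1.5·-0.5 + -1·0.5.

-2.9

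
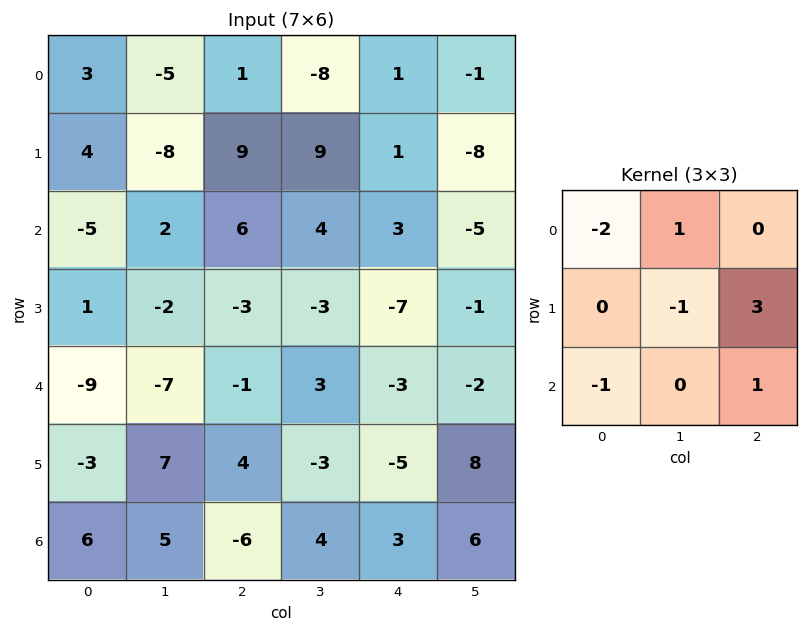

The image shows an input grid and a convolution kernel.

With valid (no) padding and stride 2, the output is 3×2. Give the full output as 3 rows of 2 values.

Output[0,0]: The receptive field on the input at this output position is [3 -5 1 / 4 -8 9 / -5 2 6]. Elementwise product with the kernel and sum: 3·-2 + -5·1 + -8·-1 + 9·3 + -5·-1 + 6·1.

35 -19
13 -28
4 2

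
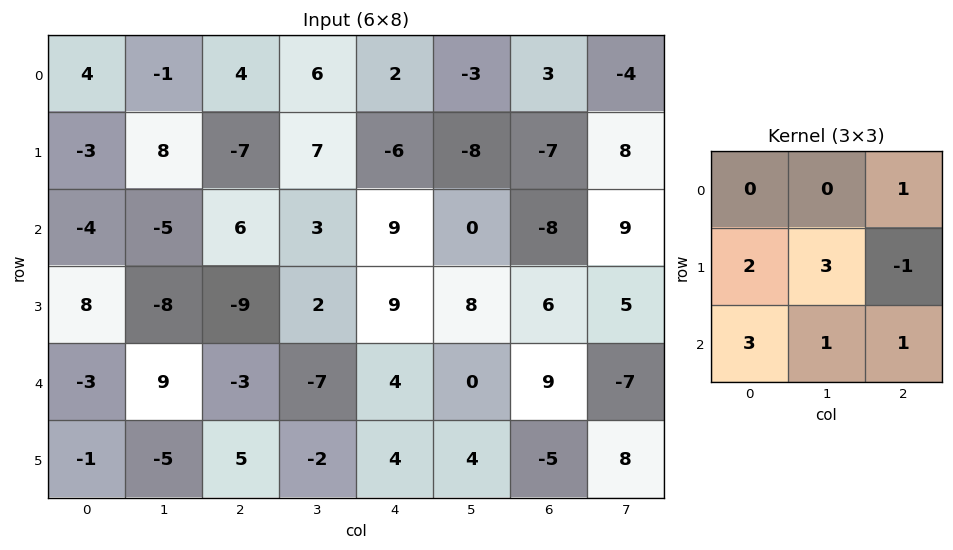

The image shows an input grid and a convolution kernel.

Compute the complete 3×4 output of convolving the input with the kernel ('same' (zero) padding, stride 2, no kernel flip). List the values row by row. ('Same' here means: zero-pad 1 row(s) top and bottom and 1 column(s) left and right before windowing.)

18 28 28 -16
1 -19 48 10
-32 6 8 54

Output[0,0]: The receptive field on the zero-padded input at this output position is [0 0 0 / 0 4 -1 / 0 -3 8]. Elementwise product with the kernel and sum: 0·1 + 0·2 + 4·3 + -1·-1 + 0·3 + -3·1 + 8·1.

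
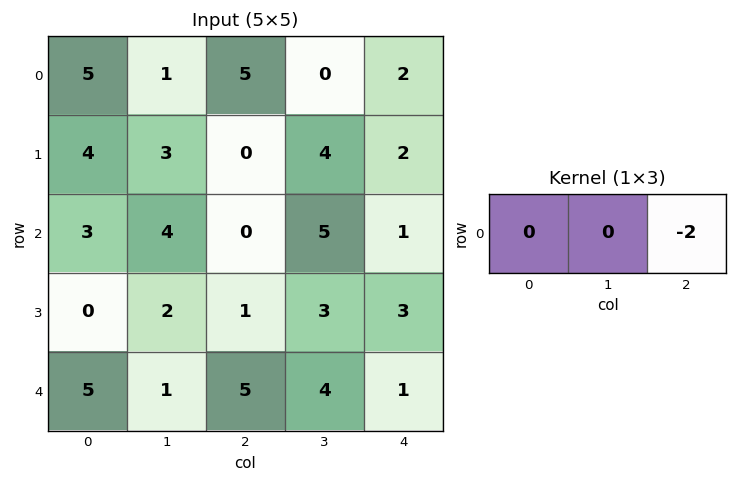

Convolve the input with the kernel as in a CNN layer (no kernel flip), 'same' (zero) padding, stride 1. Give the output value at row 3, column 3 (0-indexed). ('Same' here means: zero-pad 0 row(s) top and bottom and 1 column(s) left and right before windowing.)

-6

The receptive field on the zero-padded input at this output position is [1 3 3]. Elementwise product with the kernel and sum: 3·-2.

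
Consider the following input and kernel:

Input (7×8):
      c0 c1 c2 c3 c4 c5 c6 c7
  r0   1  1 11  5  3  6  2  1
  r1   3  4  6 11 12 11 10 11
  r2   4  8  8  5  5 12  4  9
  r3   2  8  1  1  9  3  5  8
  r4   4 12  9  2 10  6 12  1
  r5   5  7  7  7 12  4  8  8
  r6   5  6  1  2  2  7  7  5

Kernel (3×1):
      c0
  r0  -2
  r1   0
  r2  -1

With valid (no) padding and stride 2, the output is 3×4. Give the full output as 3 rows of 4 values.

-6 -30 -11 -8
-12 -25 -20 -20
-13 -19 -22 -31

Output[0,0]: The receptive field on the input at this output position is [1 / 3 / 4]. Elementwise product with the kernel and sum: 1·-2 + 4·-1.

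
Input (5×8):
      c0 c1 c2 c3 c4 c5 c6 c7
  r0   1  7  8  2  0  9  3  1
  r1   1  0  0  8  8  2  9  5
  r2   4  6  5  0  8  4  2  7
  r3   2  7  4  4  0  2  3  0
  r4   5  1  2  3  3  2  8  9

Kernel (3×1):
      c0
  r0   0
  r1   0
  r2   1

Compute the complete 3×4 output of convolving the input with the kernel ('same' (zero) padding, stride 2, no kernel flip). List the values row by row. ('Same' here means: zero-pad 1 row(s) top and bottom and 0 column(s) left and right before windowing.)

Output[0,0]: The receptive field on the zero-padded input at this output position is [0 / 1 / 1]. Elementwise product with the kernel and sum: 1·1.

1 0 8 9
2 4 0 3
0 0 0 0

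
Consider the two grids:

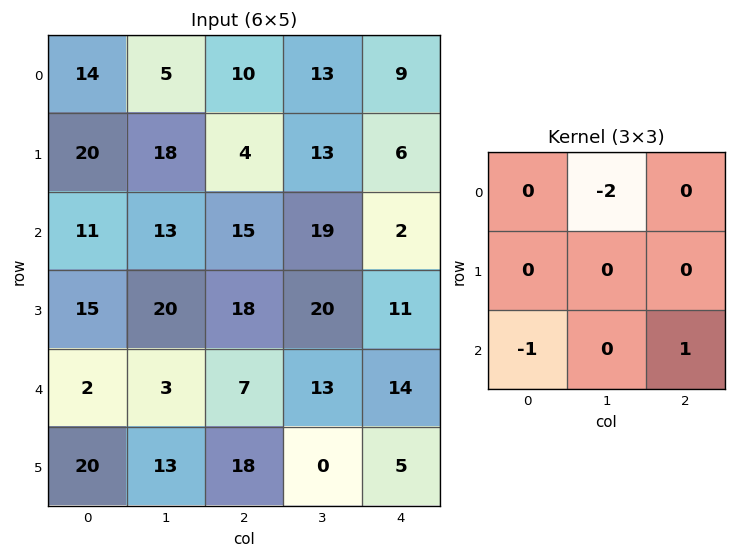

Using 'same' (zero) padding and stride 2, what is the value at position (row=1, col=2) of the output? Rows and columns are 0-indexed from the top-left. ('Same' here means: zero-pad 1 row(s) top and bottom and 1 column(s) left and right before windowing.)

-32

The receptive field on the zero-padded input at this output position is [13 6 0 / 19 2 0 / 20 11 0]. Elementwise product with the kernel and sum: 6·-2 + 20·-1 + 0·1.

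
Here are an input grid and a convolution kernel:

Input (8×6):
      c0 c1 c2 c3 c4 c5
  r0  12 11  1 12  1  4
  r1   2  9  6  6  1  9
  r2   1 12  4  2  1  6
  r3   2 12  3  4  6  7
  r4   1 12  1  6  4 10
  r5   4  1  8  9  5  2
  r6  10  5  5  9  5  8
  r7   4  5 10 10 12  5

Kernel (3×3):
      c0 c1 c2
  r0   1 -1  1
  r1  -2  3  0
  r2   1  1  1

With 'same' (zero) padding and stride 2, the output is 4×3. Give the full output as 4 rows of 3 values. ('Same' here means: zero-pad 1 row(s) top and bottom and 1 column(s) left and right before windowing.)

47 2 -5
24 16 30
18 10 21
36 32 30

Output[0,0]: The receptive field on the zero-padded input at this output position is [0 0 0 / 0 12 11 / 0 2 9]. Elementwise product with the kernel and sum: 0·1 + 0·-1 + 0·1 + 0·-2 + 12·3 + 0·1 + 2·1 + 9·1.
Output[0,1]: The receptive field on the zero-padded input at this output position is [0 0 0 / 11 1 12 / 9 6 6]. Elementwise product with the kernel and sum: 0·1 + 0·-1 + 0·1 + 11·-2 + 1·3 + 9·1 + 6·1 + 6·1.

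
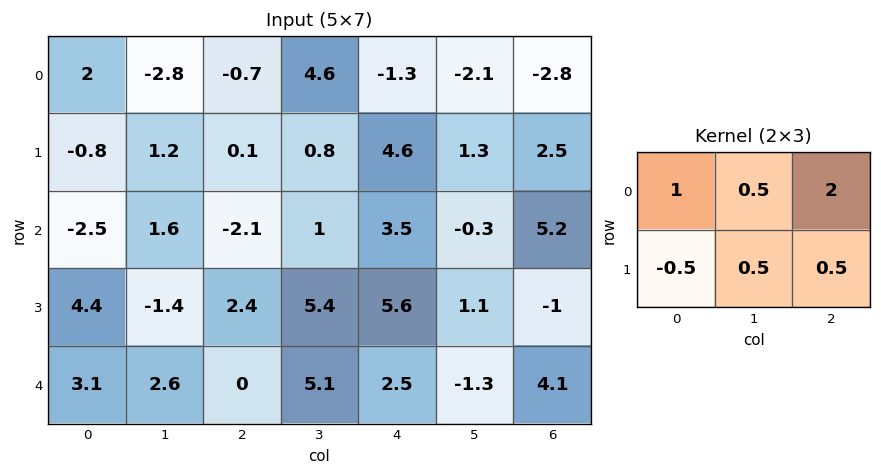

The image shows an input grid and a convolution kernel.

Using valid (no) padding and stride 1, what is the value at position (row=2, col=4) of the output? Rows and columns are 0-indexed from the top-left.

The receptive field on the input at this output position is [3.5 -0.3 5.2 / 5.6 1.1 -1]. Elementwise product with the kernel and sum: 3.5·1 + -0.3·0.5 + 5.2·2 + 5.6·-0.5 + 1.1·0.5 + -1·0.5.

11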